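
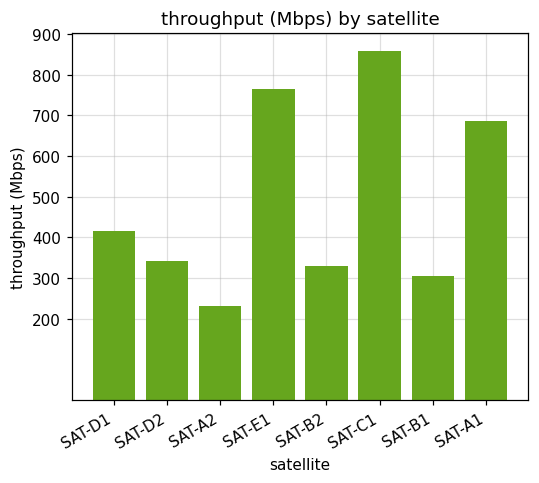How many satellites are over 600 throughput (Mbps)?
Above 600: SAT-E1, SAT-C1, SAT-A1.

3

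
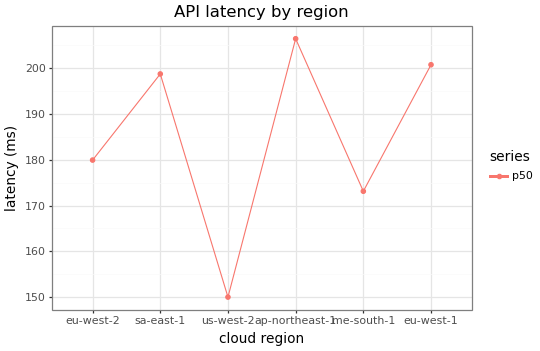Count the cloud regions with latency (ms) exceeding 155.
5

Above 155: eu-west-2, sa-east-1, ap-northeast-1, me-south-1, eu-west-1.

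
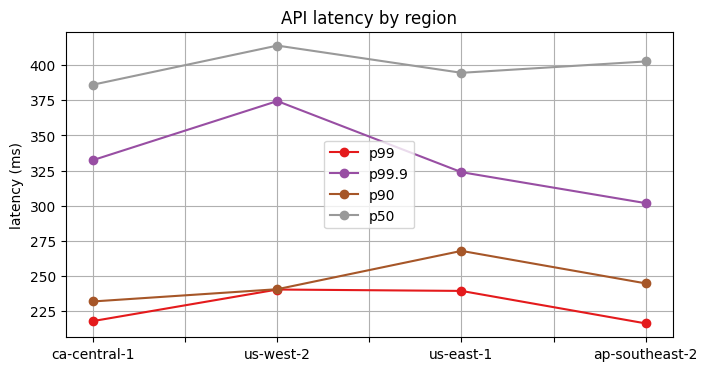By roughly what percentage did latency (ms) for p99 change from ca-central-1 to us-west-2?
≈ +9.1%

ca-central-1 ≈ 220, us-west-2 ≈ 240; (240 − 220) / 220 ≈ +9.1%.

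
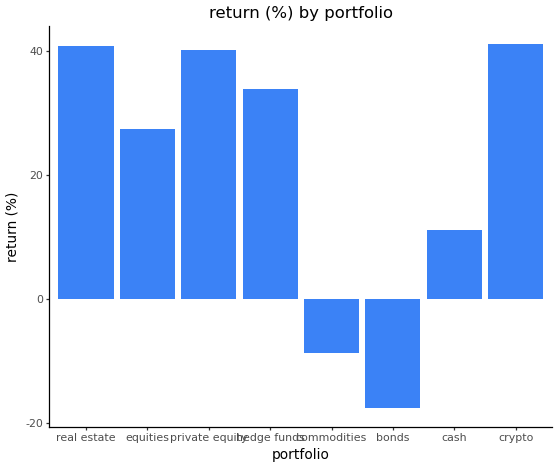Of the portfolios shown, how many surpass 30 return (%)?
Above 30: real estate, private equity, hedge funds, crypto.

4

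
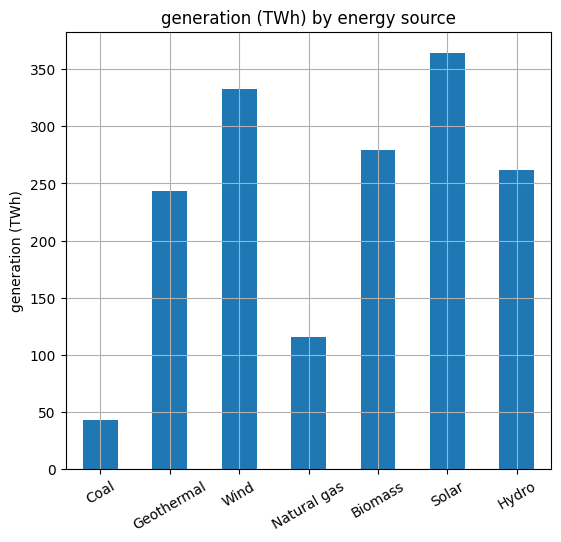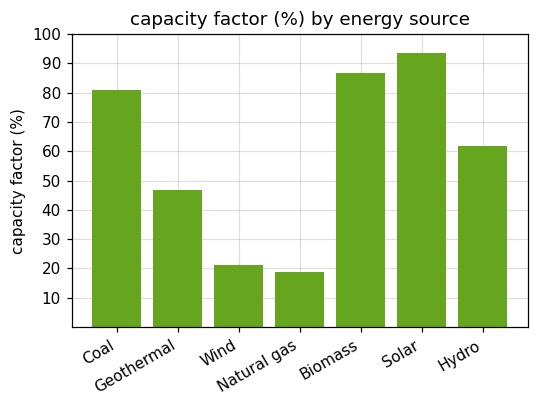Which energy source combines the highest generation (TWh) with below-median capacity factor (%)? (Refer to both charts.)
Wind

Chart 2 median capacity factor (%) ≈ 60; below-median energy sources: Geothermal, Wind, Natural gas. Among those, Wind has the highest generation (TWh) (≈ 350).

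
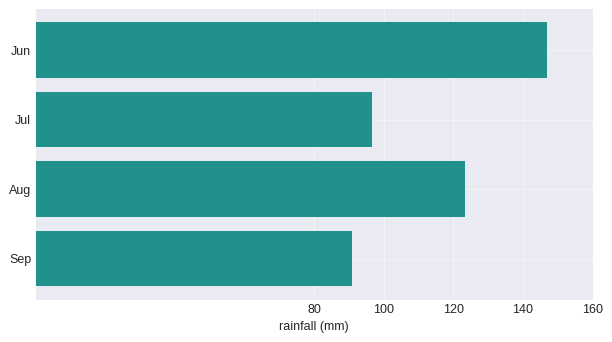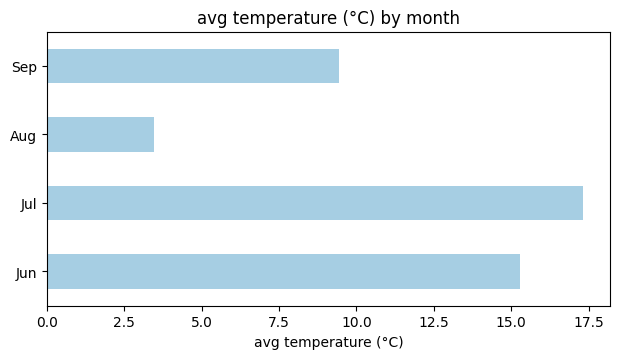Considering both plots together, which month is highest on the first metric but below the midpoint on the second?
Chart 2 median avg temperature (°C) ≈ 12; below-median months: Aug, Sep. Among those, Aug has the highest rainfall (mm) (≈ 120).

Aug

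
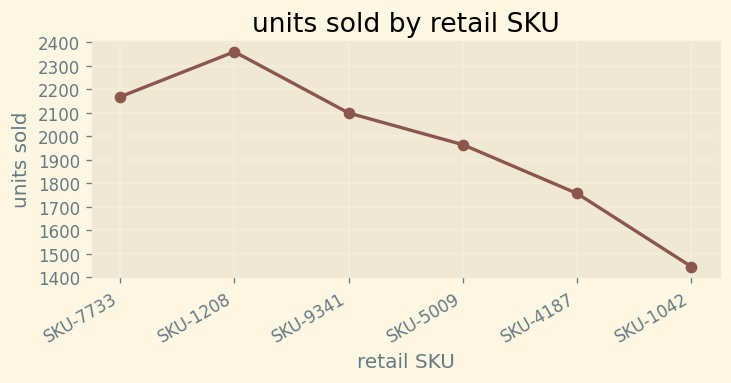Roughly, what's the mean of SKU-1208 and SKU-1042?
≈ 1900

(2400 + 1400) / 2 ≈ 1900.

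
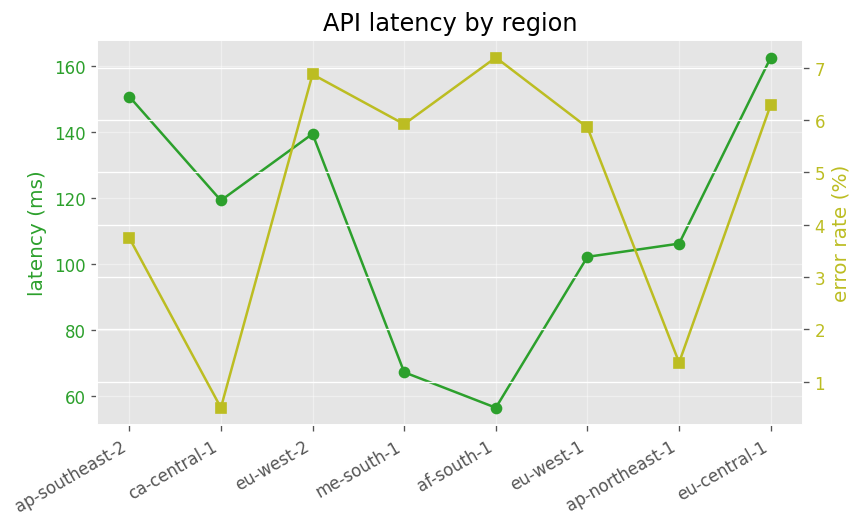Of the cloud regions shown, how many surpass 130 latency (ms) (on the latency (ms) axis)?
Above 130: ap-southeast-2, eu-west-2, eu-central-1.

3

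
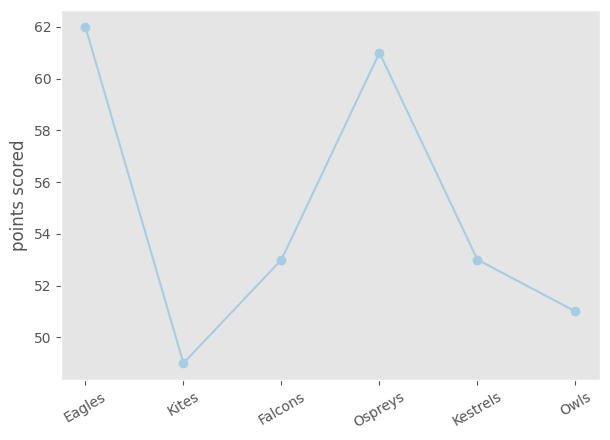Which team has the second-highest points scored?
Top 3: Eagles ≈ 62, Ospreys ≈ 60, Kestrels ≈ 52.

Ospreys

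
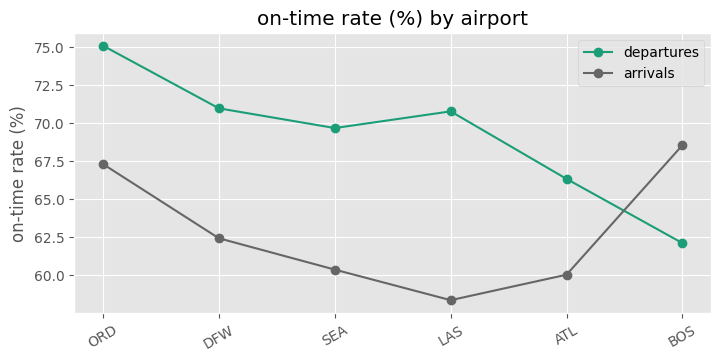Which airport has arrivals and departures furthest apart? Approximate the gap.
LAS: arrivals ≈ 58, departures ≈ 70 → gap ≈ 12. Next-largest (SEA) is only ≈ 10.

LAS, ≈ 12 %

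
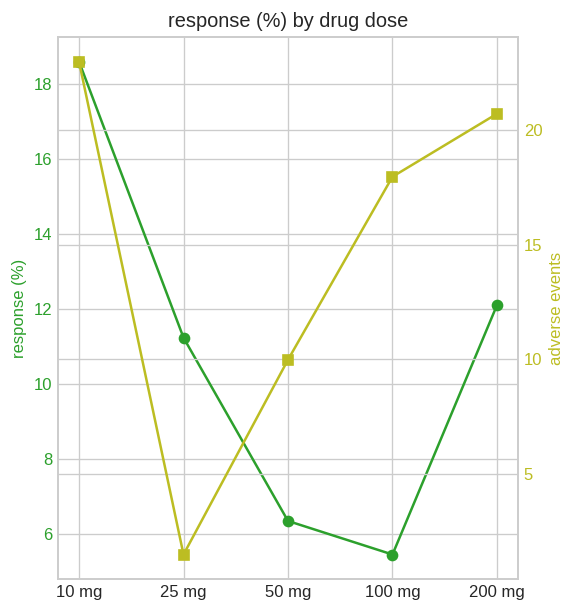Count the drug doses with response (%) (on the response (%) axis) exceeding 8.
3

Above 8: 10 mg, 25 mg, 200 mg.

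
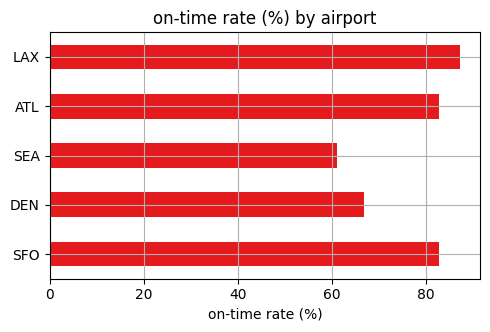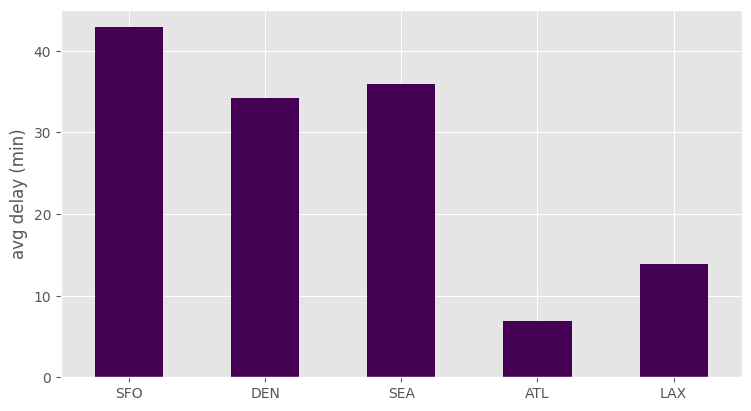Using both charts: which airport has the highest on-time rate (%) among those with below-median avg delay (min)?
Chart 2 median avg delay (min) ≈ 35; below-median airports: ATL, LAX. Among those, LAX has the highest on-time rate (%) (≈ 90).

LAX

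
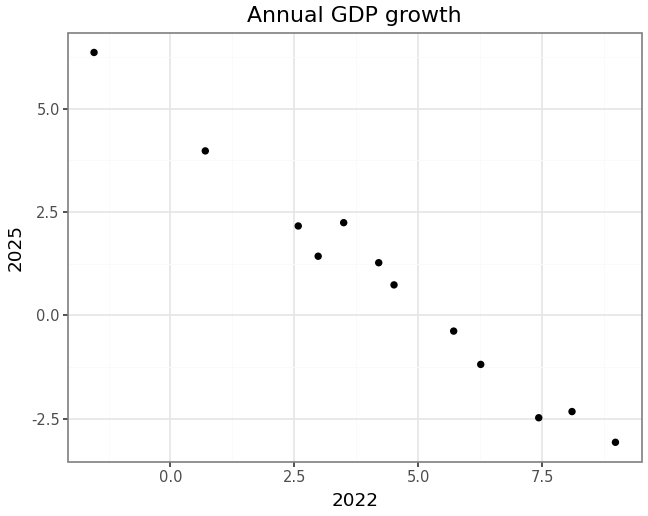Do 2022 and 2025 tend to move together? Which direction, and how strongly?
negative, strong

Points are negatively correlated; strong (|r| ≈ 1.0).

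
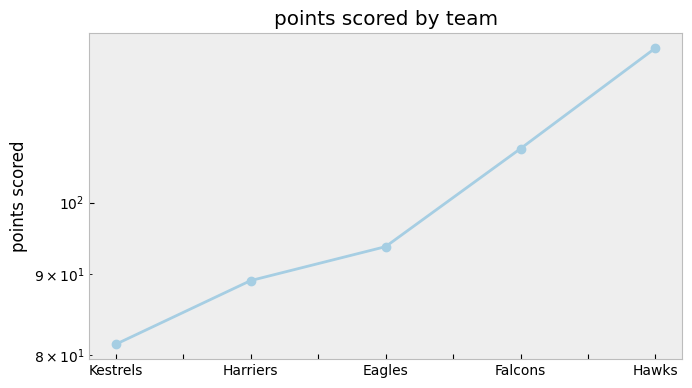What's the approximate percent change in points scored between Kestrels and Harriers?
Kestrels ≈ 80, Harriers ≈ 90; (90 − 80) / 80 ≈ +12.5%.

≈ +12.5%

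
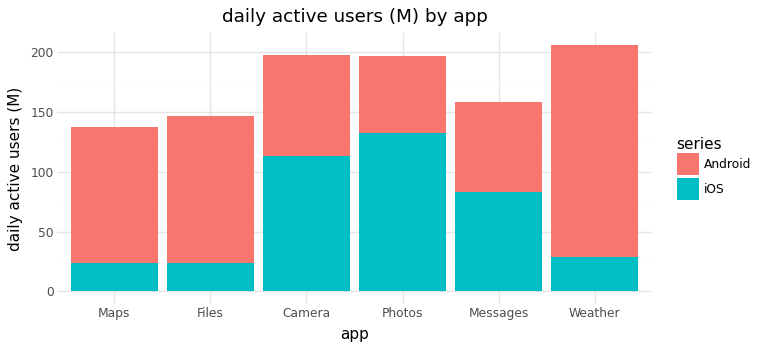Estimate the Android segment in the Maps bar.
Android top ≈ 140, bottom ≈ 20; segment ≈ 120.

≈ 120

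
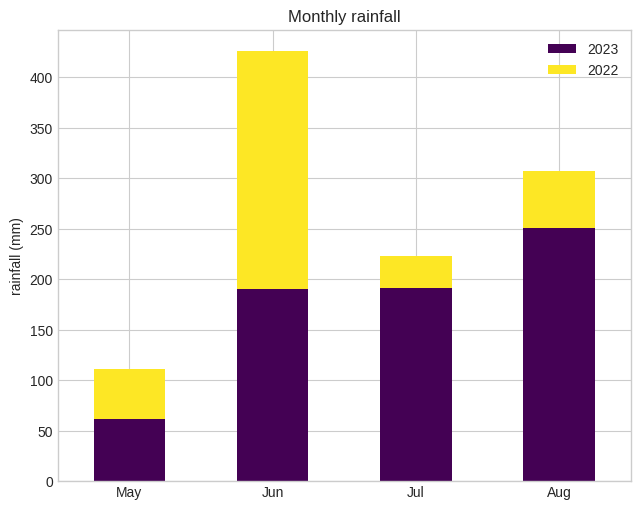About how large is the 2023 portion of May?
2023 top ≈ 50, bottom ≈ 0; segment ≈ 50.

≈ 50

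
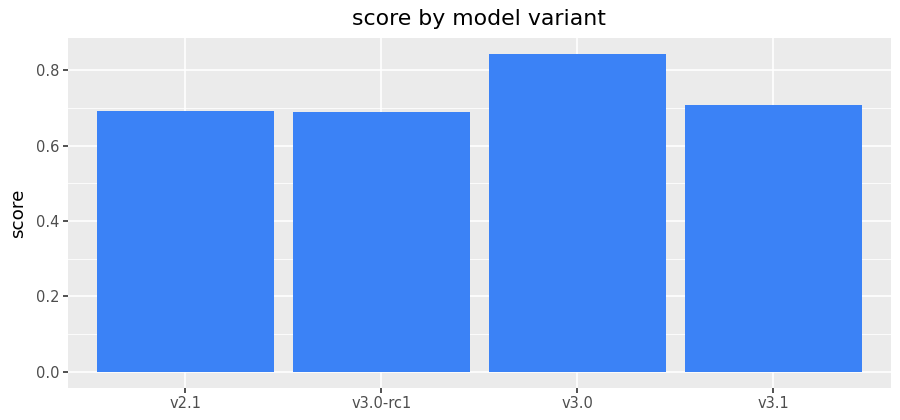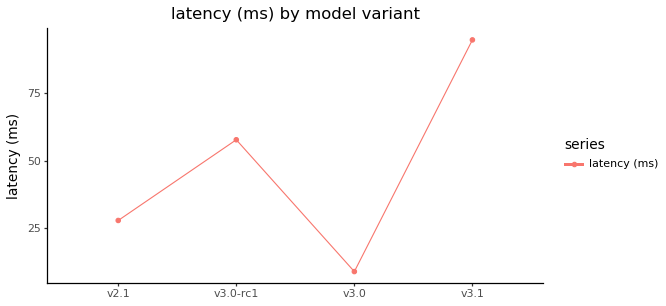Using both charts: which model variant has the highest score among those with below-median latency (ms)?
v3.0

Chart 2 median latency (ms) ≈ 40; below-median model variants: v2.1, v3.0. Among those, v3.0 has the highest score (≈ 0.8).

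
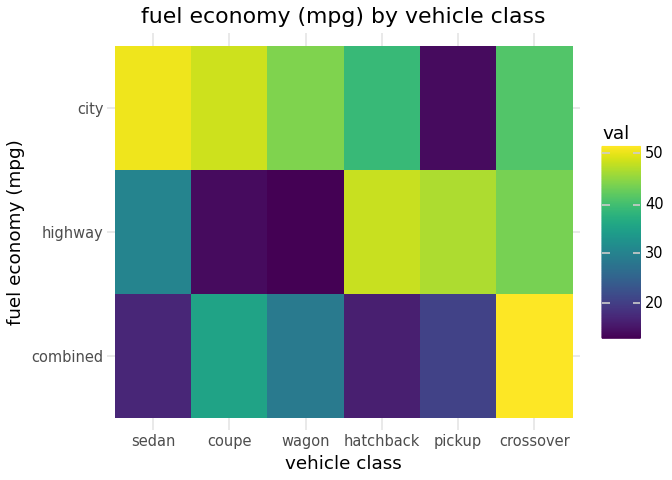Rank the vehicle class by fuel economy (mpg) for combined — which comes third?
Top 4 for combined: crossover ≈ 50, coupe ≈ 35, wagon ≈ 30, pickup ≈ 20.

wagon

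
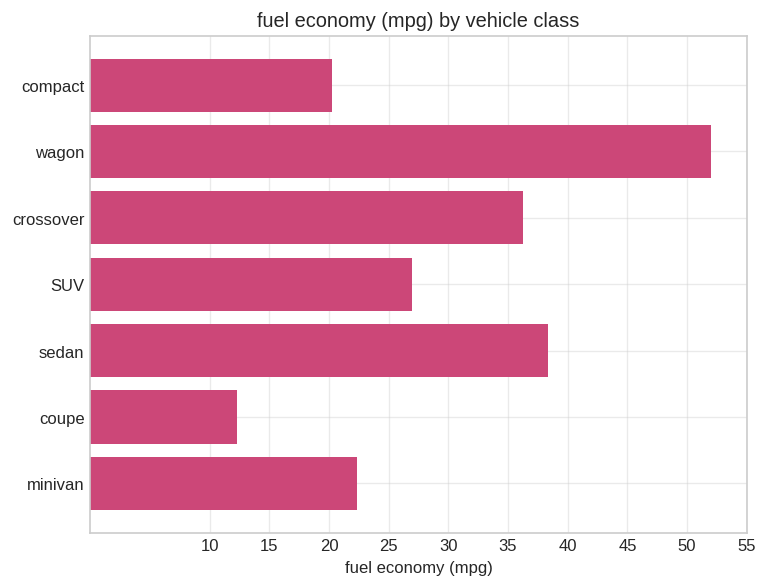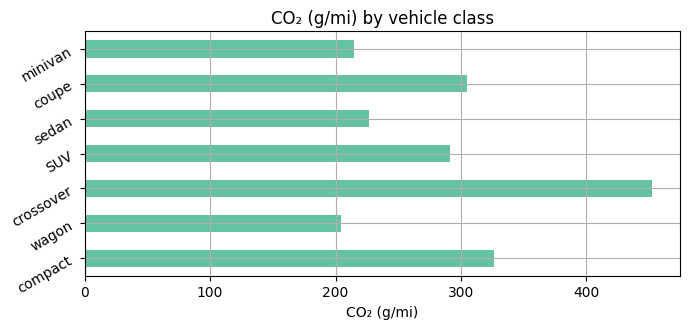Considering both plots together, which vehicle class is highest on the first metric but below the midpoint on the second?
wagon

Chart 2 median CO₂ (g/mi) ≈ 300; below-median vehicle classes: wagon, sedan, minivan. Among those, wagon has the highest fuel economy (mpg) (≈ 50).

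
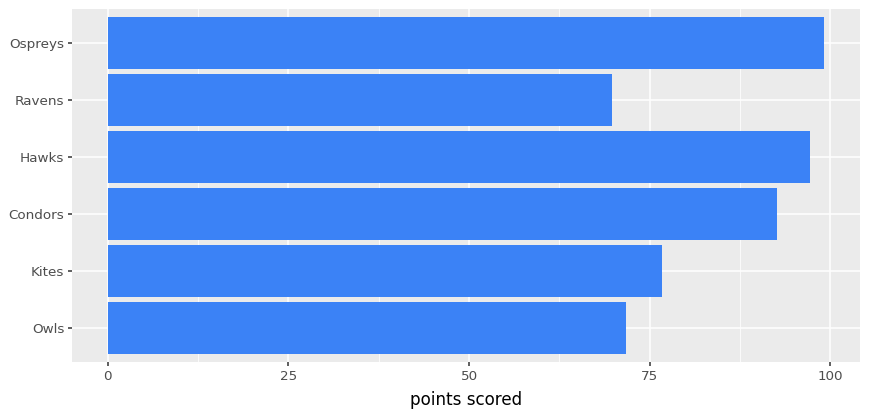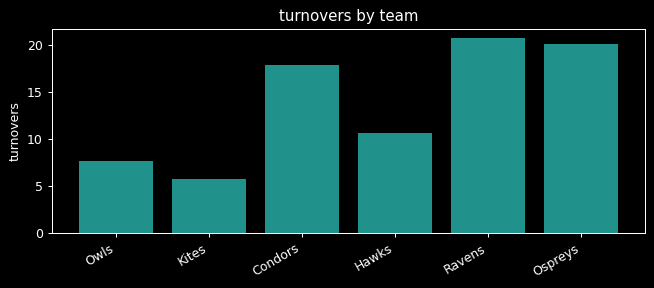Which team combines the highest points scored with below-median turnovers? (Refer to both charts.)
Chart 2 median turnovers ≈ 14; below-median teams: Owls, Kites, Hawks. Among those, Hawks has the highest points scored (≈ 100).

Hawks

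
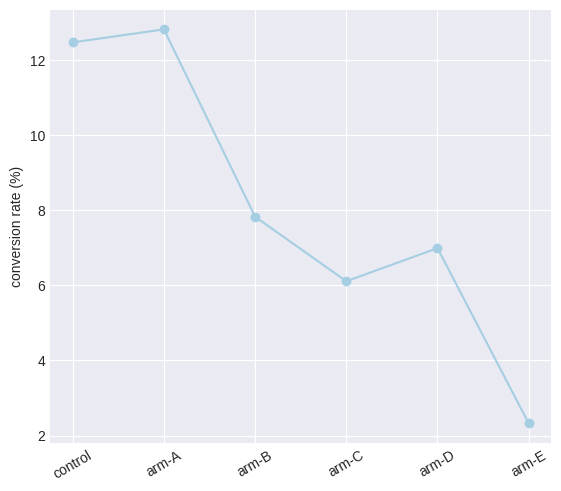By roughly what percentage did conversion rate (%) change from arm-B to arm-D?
≈ -12.5%

arm-B ≈ 8, arm-D ≈ 7; (7 − 8) / 8 ≈ -12.5%.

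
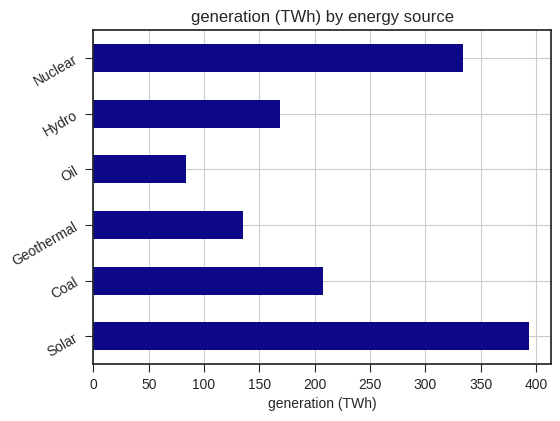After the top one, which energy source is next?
Top 3: Solar ≈ 400, Nuclear ≈ 350, Coal ≈ 200.

Nuclear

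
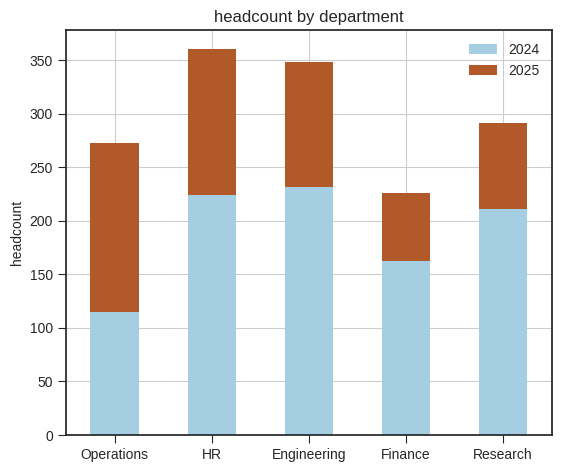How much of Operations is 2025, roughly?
2025 top ≈ 250, bottom ≈ 100; segment ≈ 150.

≈ 150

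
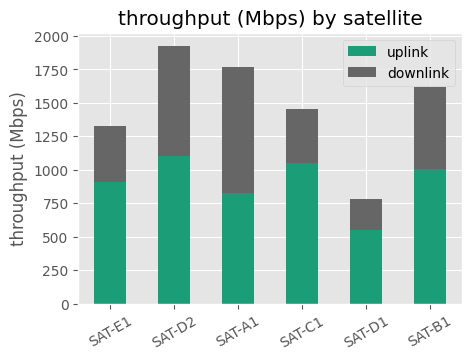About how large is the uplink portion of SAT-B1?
uplink top ≈ 1000, bottom ≈ 0; segment ≈ 1000.

≈ 1000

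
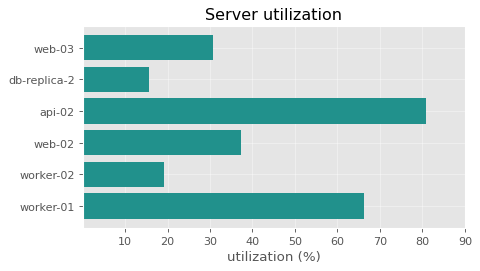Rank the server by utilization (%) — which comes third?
web-02

Top 4: api-02 ≈ 80, worker-01 ≈ 70, web-02 ≈ 40, web-03 ≈ 30.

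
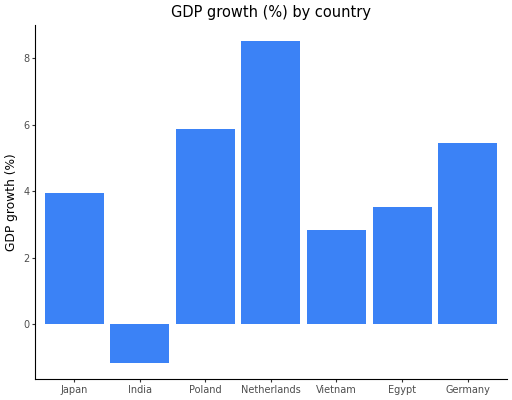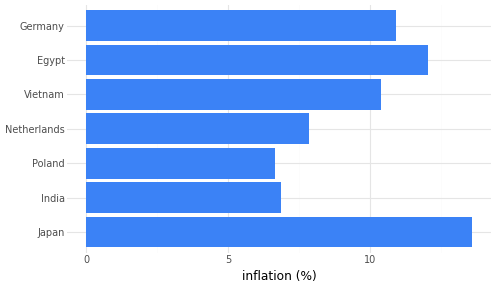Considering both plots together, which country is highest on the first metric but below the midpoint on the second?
Chart 2 median inflation (%) ≈ 10; below-median countries: India, Poland, Netherlands. Among those, Netherlands has the highest GDP growth (%) (≈ 9).

Netherlands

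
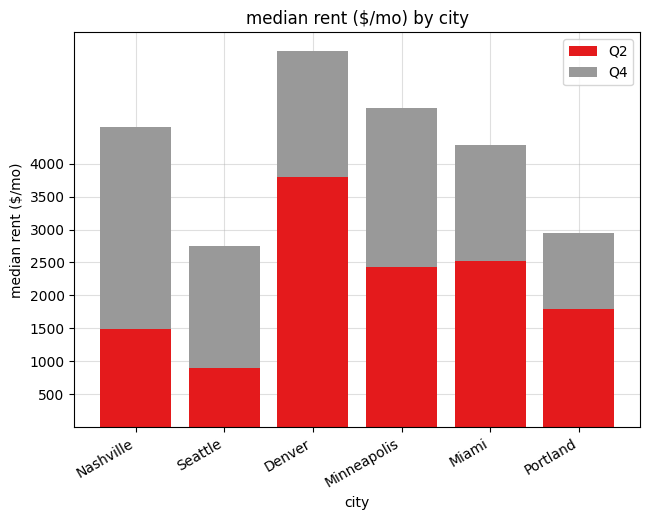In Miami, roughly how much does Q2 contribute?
≈ 2500

Q2 top ≈ 2500, bottom ≈ 0; segment ≈ 2500.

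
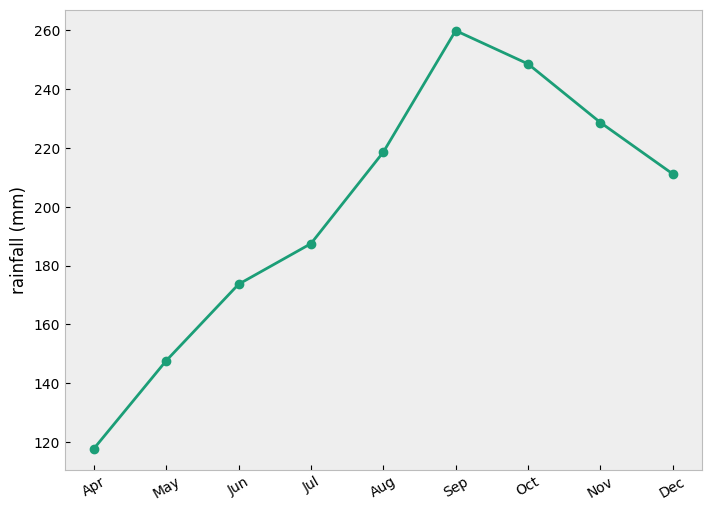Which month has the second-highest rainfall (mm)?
Oct

Top 3: Sep ≈ 260, Oct ≈ 240, Nov ≈ 220.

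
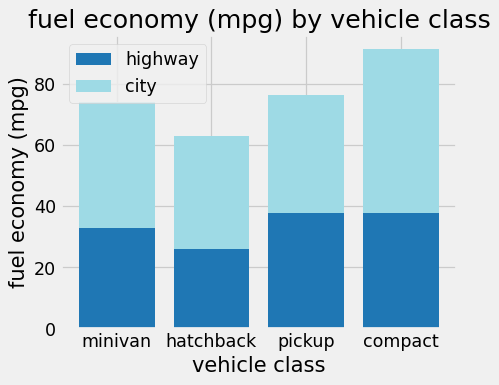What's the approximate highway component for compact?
≈ 40

highway top ≈ 40, bottom ≈ 0; segment ≈ 40.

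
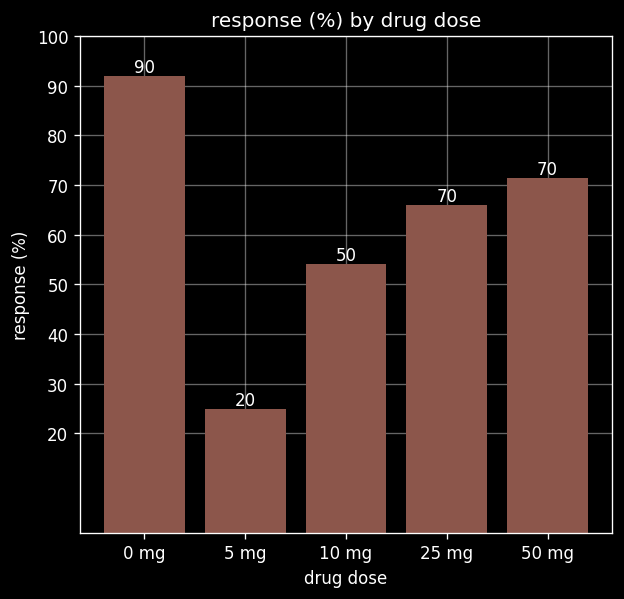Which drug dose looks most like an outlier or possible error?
5 mg

5 mg ≈ 20; the rest sit between ≈ 50 and ≈ 90.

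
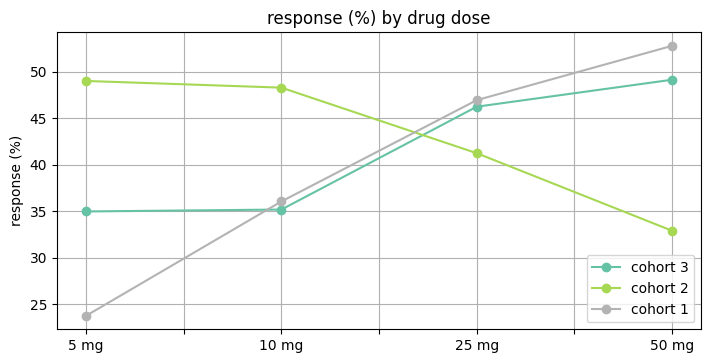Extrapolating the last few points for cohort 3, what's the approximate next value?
Last three: 35, 45, 50 → slope ≈ 7.5/step → next ≈ 57.5.

≈ 57.5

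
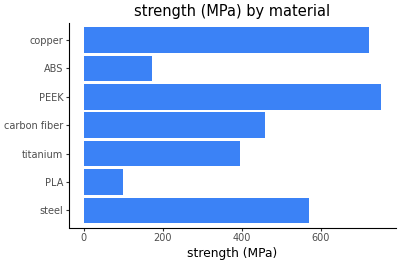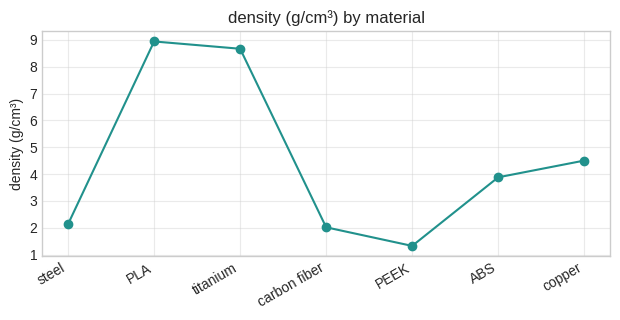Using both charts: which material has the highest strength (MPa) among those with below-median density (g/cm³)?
PEEK

Chart 2 median density (g/cm³) ≈ 4; below-median materials: steel, carbon fiber, PEEK. Among those, PEEK has the highest strength (MPa) (≈ 800).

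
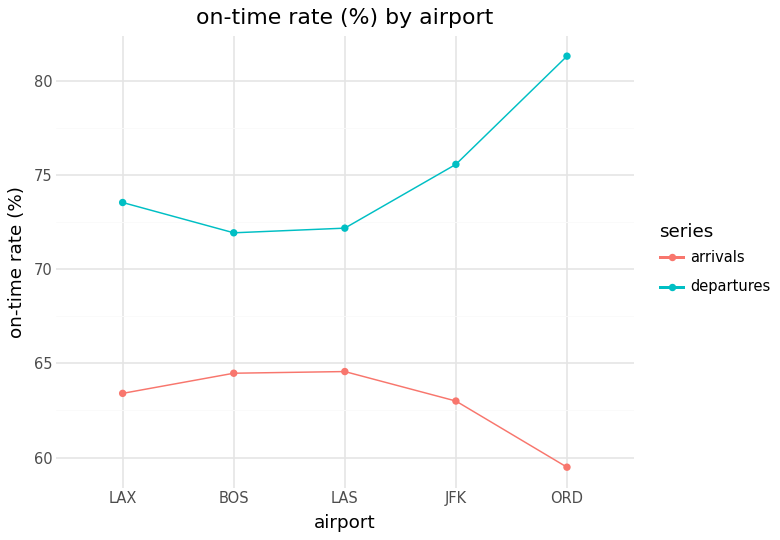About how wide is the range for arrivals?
≈ 4

Max LAS ≈ 64, min ORD ≈ 60; range ≈ 4.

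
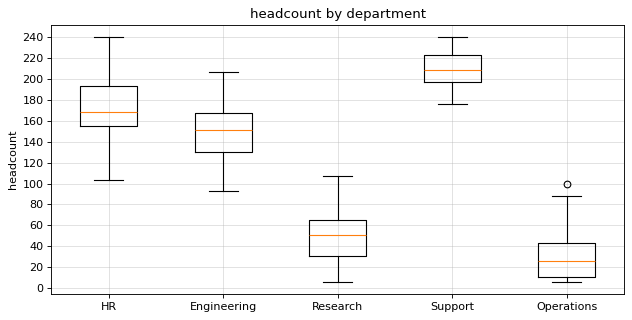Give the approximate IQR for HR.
≈ 40

Q3 ≈ 200, Q1 ≈ 160; IQR ≈ 40.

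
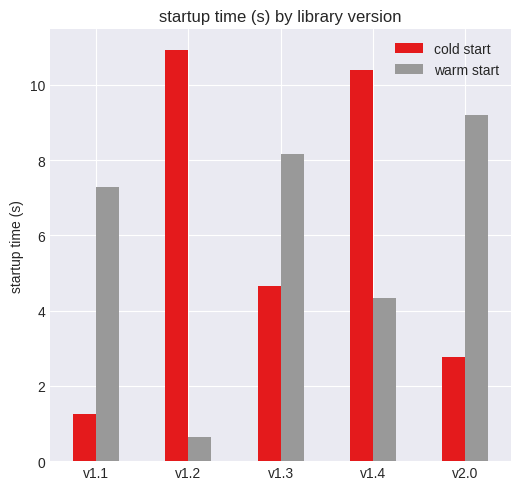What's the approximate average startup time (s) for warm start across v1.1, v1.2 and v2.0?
≈ 6

(7 + 1 + 9) / 3 ≈ 6.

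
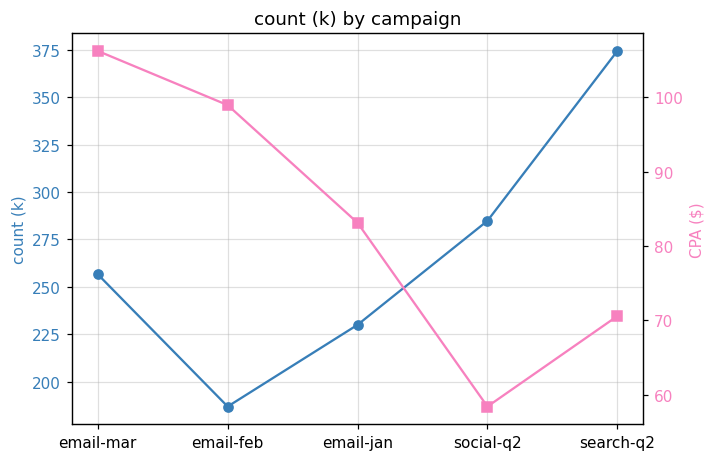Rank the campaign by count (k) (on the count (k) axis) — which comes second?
social-q2

Top 3 (on the count (k) axis): search-q2 ≈ 380, social-q2 ≈ 280, email-mar ≈ 260.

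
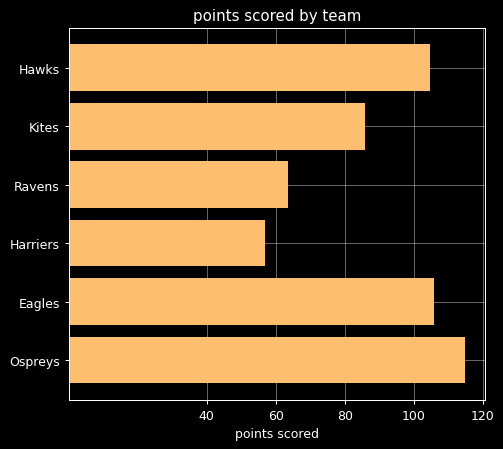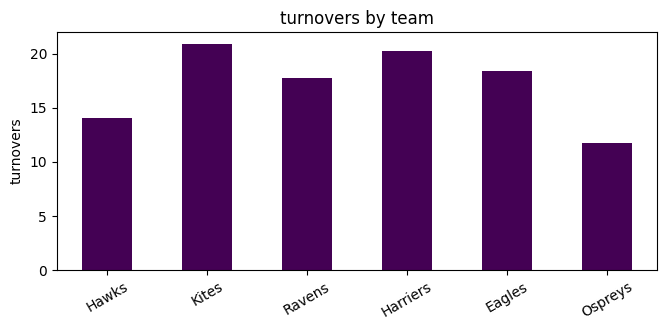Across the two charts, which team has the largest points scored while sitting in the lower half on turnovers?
Chart 2 median turnovers ≈ 18; below-median teams: Hawks, Ravens, Ospreys. Among those, Ospreys has the highest points scored (≈ 120).

Ospreys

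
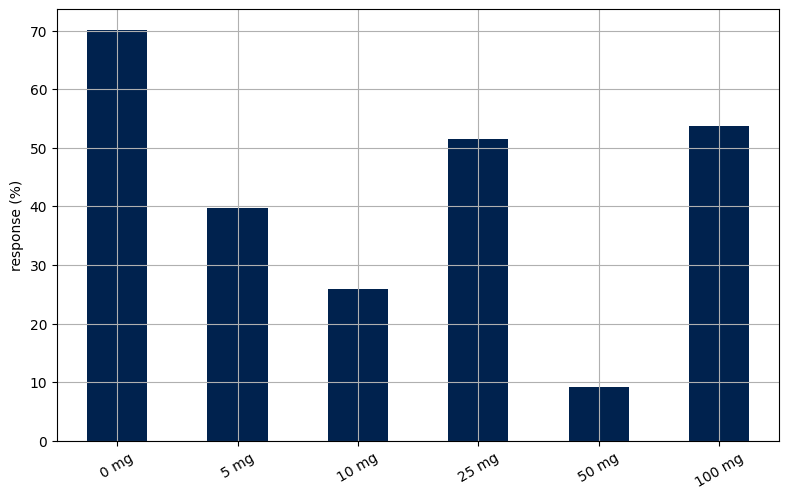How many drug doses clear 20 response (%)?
Above 20: 0 mg, 5 mg, 10 mg, 25 mg, 100 mg.

5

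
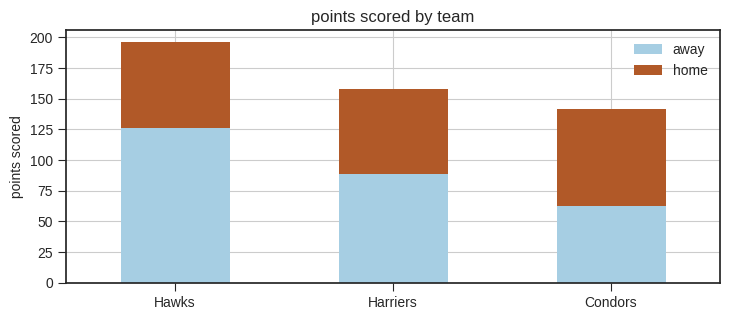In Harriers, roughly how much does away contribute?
≈ 80

away top ≈ 80, bottom ≈ 0; segment ≈ 80.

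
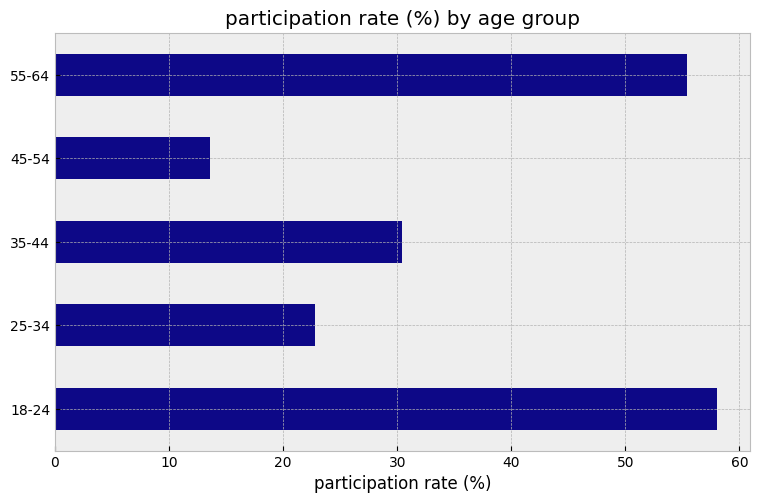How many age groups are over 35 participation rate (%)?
2

Above 35: 18-24, 55-64.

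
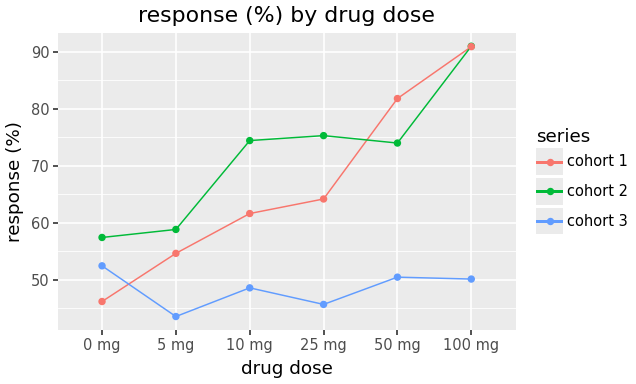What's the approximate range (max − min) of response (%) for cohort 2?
Max 100 mg ≈ 90, min 0 mg ≈ 55; range ≈ 35.

≈ 35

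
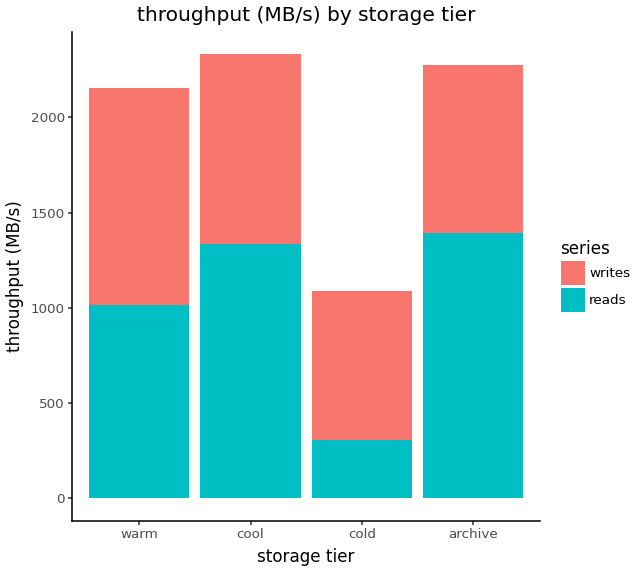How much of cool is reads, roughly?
reads top ≈ 1400, bottom ≈ 0; segment ≈ 1400.

≈ 1400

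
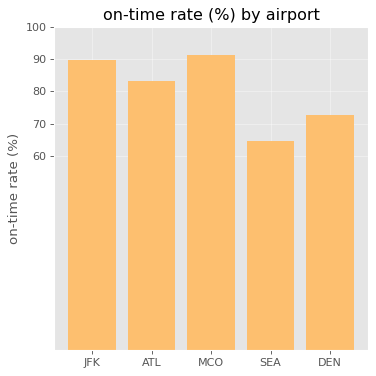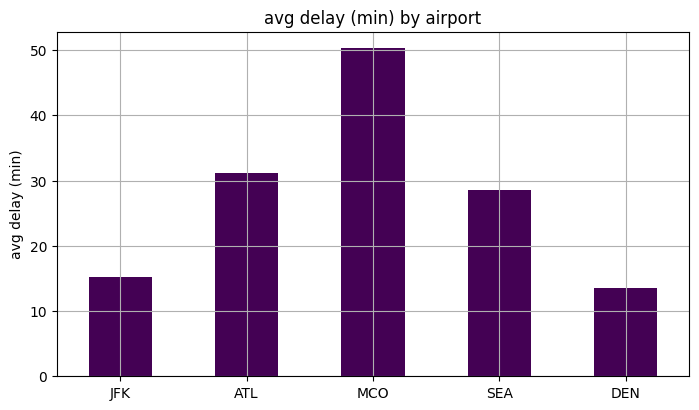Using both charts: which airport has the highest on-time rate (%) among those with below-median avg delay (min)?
Chart 2 median avg delay (min) ≈ 30; below-median airports: JFK, DEN. Among those, JFK has the highest on-time rate (%) (≈ 90).

JFK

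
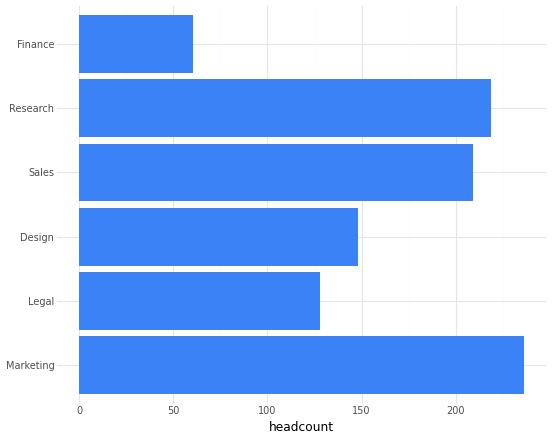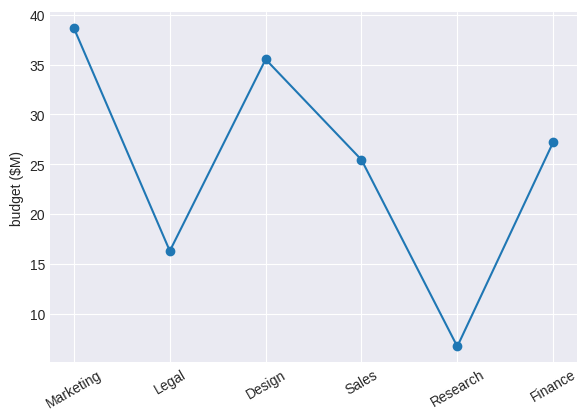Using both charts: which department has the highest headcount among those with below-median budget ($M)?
Chart 2 median budget ($M) ≈ 25; below-median departments: Legal, Sales, Research. Among those, Research has the highest headcount (≈ 225).

Research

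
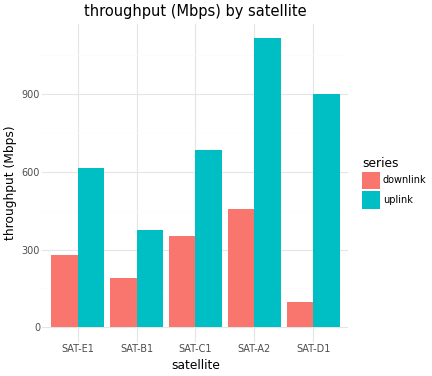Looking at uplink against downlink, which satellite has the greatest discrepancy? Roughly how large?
SAT-D1, ≈ 800 Mbps

SAT-D1: uplink ≈ 900, downlink ≈ 100 → gap ≈ 800. Next-largest (SAT-A2) is only ≈ 600.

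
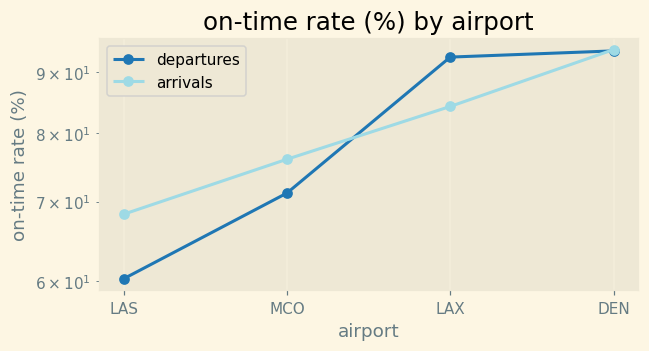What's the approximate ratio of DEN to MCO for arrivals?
DEN ≈ 95, MCO ≈ 75; 95/75 ≈ 1.27.

≈ 1.27×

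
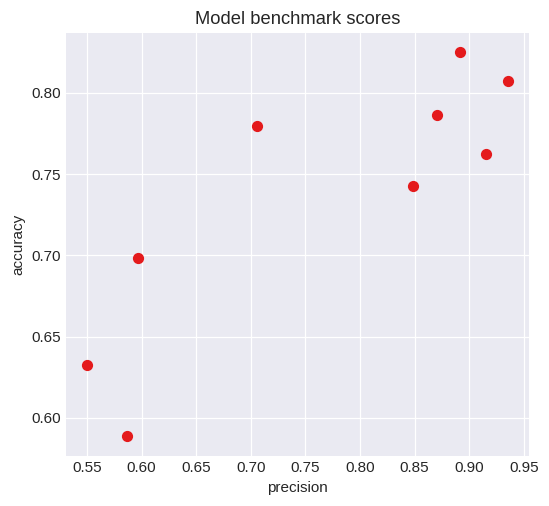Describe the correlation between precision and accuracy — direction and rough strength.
positive, strong

Points are positively correlated; strong (|r| ≈ 0.8).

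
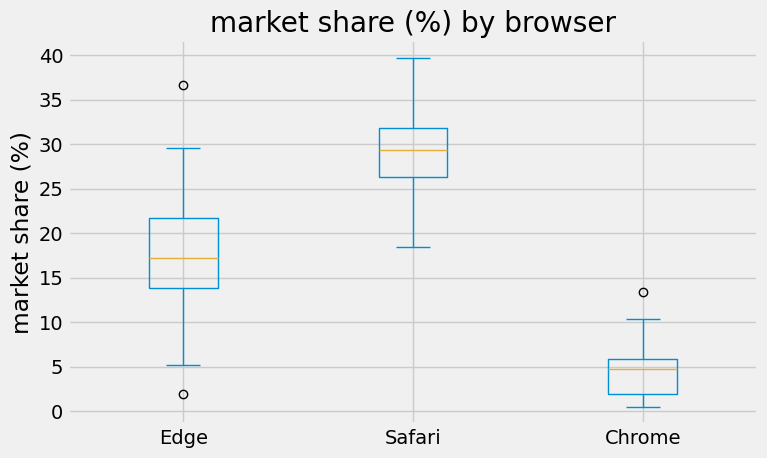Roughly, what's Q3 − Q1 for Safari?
≈ 5

Q3 ≈ 30, Q1 ≈ 25; IQR ≈ 5.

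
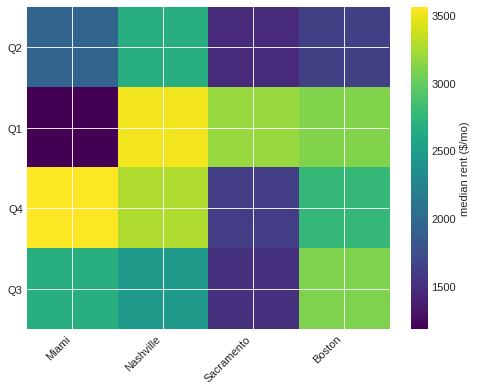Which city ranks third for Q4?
Boston

Top 4 for Q4: Miami ≈ 3600, Nashville ≈ 3200, Boston ≈ 2800, Sacramento ≈ 1600.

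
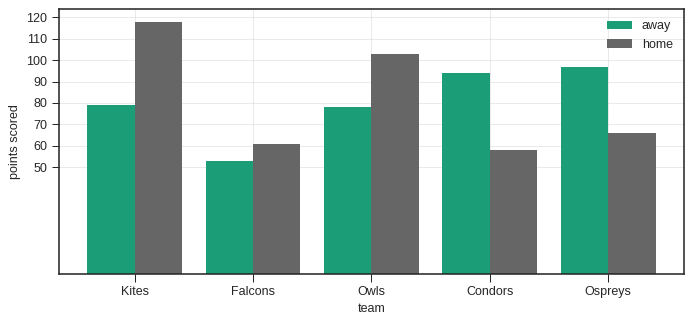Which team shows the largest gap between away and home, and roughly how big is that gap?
Kites: away ≈ 80, home ≈ 120 → gap ≈ 40. Next-largest (Condors) is only ≈ 30.

Kites, ≈ 40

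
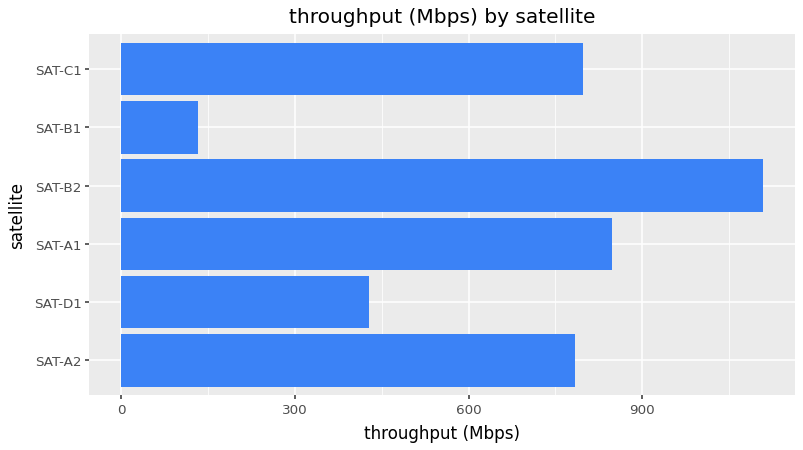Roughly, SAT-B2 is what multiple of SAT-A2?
SAT-B2 ≈ 1100, SAT-A2 ≈ 800; 1100/800 ≈ 1.38.

≈ 1.38×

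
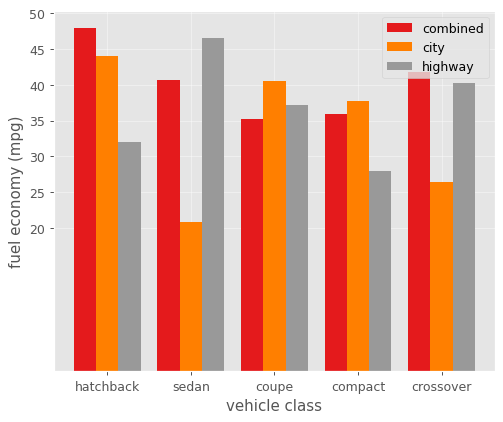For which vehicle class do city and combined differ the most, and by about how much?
sedan: city ≈ 20, combined ≈ 40 → gap ≈ 20. Next-largest (crossover) is only ≈ 15.

sedan, ≈ 20 mpg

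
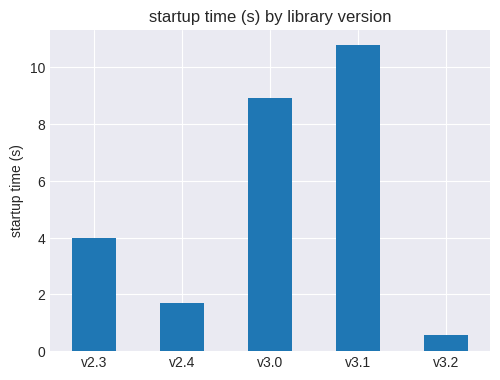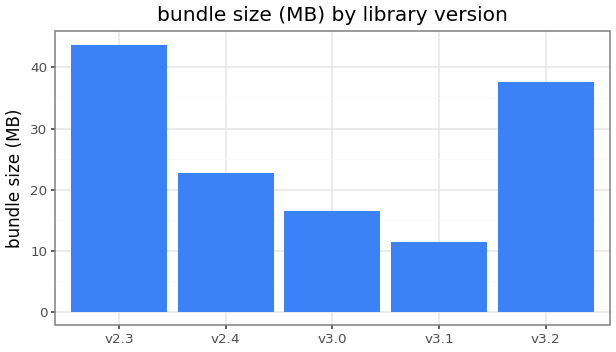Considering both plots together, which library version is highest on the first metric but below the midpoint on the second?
Chart 2 median bundle size (MB) ≈ 25; below-median library versions: v3.0, v3.1. Among those, v3.1 has the highest startup time (s) (≈ 11).

v3.1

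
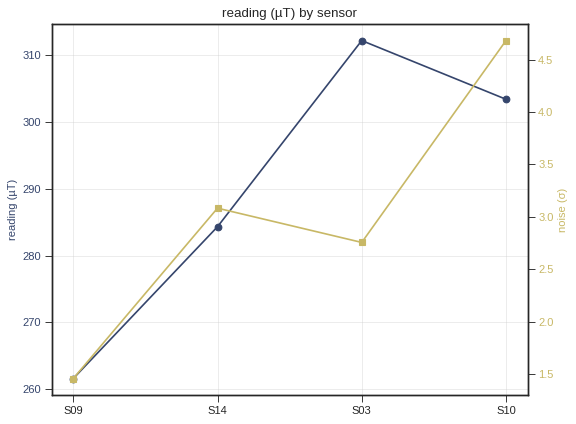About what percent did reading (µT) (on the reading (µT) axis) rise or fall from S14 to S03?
S14 ≈ 285, S03 ≈ 310; (310 − 285) / 285 ≈ +8.8%.

≈ +8.8%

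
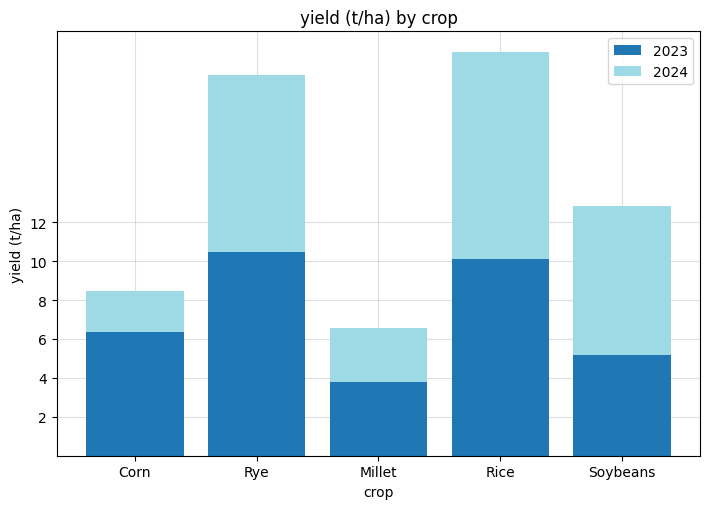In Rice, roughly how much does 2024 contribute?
2024 top ≈ 20, bottom ≈ 10; segment ≈ 10.

≈ 10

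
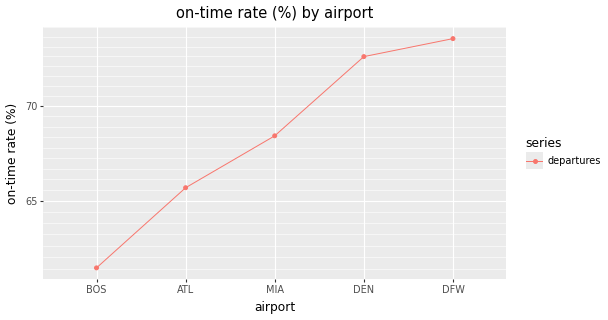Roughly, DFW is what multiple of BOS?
≈ 1.19×

DFW ≈ 74, BOS ≈ 62; 74/62 ≈ 1.19.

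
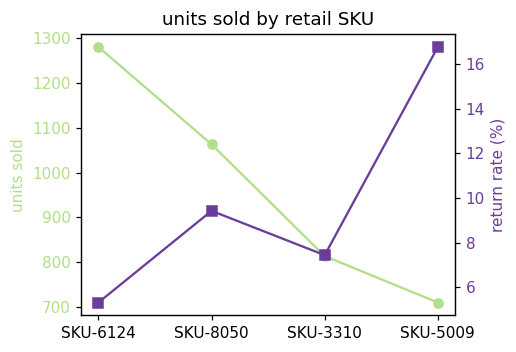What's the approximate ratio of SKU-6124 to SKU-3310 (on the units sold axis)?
SKU-6124 ≈ 1300, SKU-3310 ≈ 800; 1300/800 ≈ 1.62.

≈ 1.62×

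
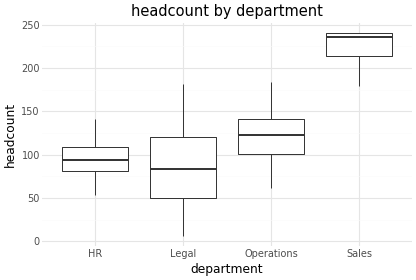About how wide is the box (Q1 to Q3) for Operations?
≈ 40

Q3 ≈ 140, Q1 ≈ 100; IQR ≈ 40.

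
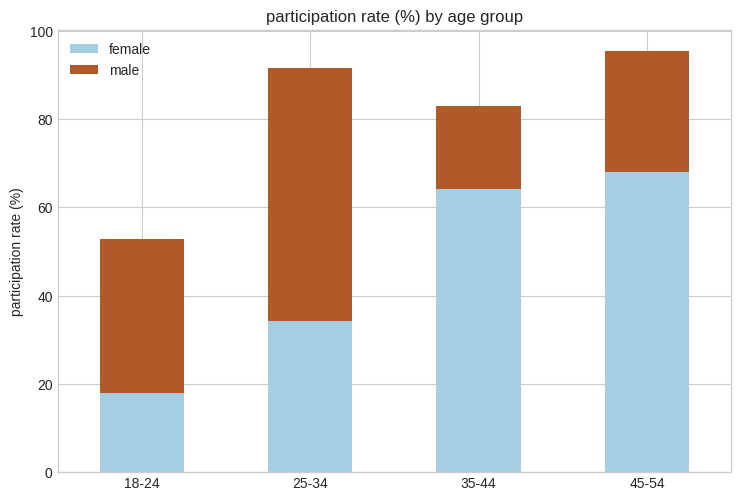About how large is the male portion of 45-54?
male top ≈ 100, bottom ≈ 70; segment ≈ 30.

≈ 30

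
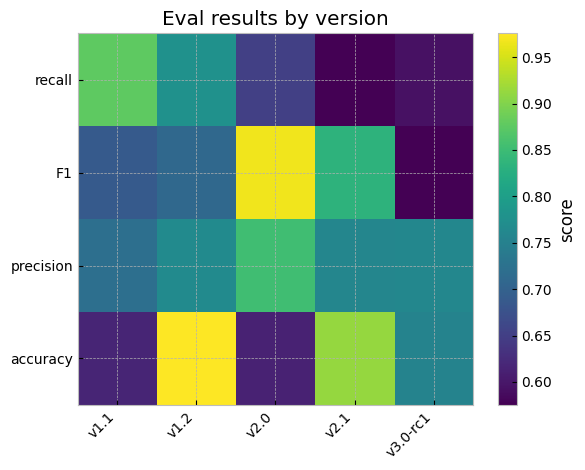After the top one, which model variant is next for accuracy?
v2.1

Top 3 for accuracy: v1.2 ≈ 1.00, v2.1 ≈ 0.90, v3.0-rc1 ≈ 0.75.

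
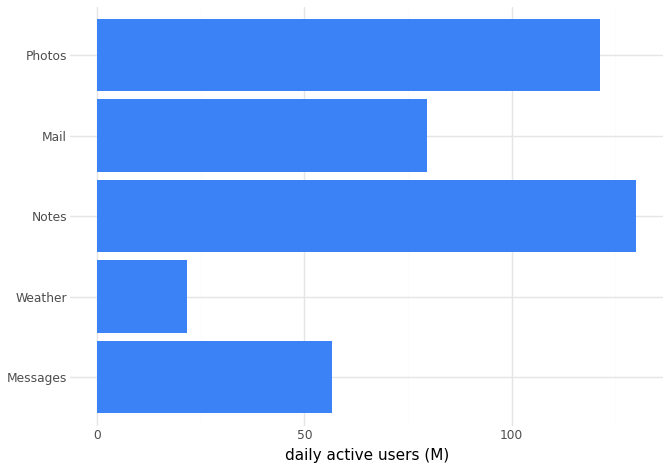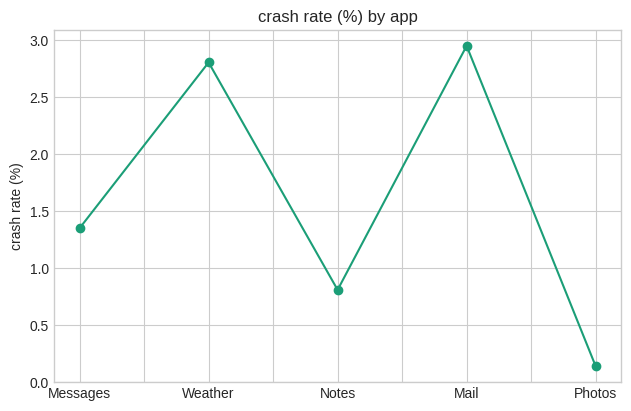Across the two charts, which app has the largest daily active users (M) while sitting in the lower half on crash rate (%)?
Chart 2 median crash rate (%) ≈ 1.5; below-median apps: Notes, Photos. Among those, Notes has the highest daily active users (M) (≈ 140).

Notes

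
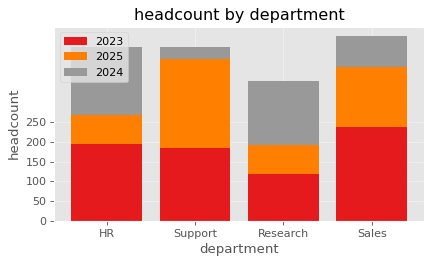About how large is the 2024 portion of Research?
2024 top ≈ 350, bottom ≈ 200; segment ≈ 150.

≈ 150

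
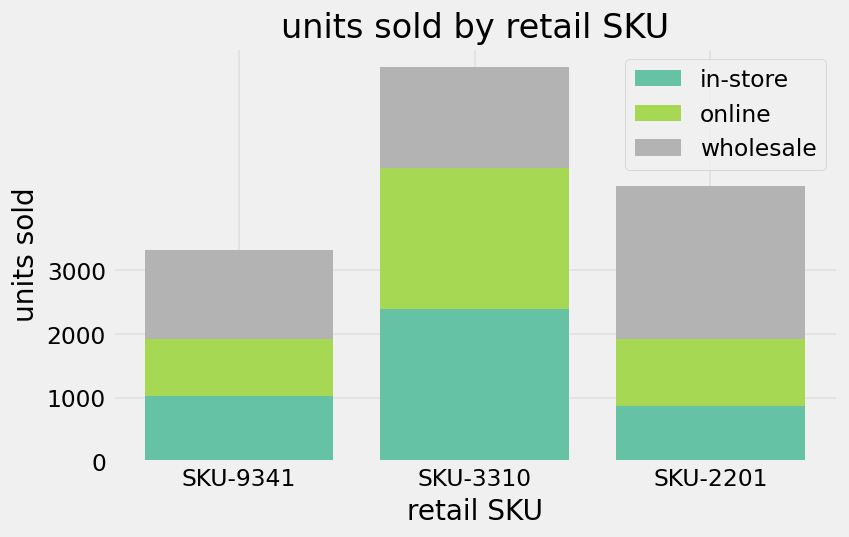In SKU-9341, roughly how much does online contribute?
≈ 1000

online top ≈ 2000, bottom ≈ 1000; segment ≈ 1000.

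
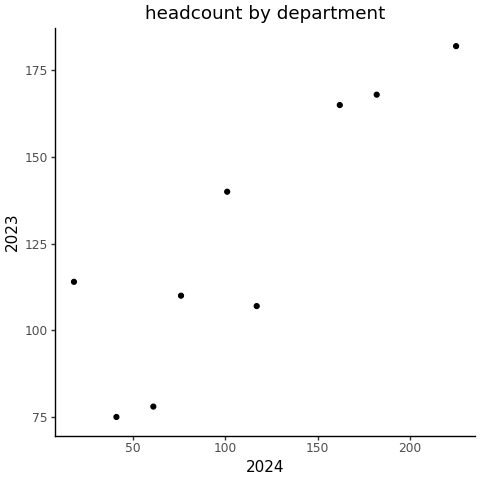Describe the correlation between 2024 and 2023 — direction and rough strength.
Points are positively correlated; strong (|r| ≈ 0.9).

positive, strong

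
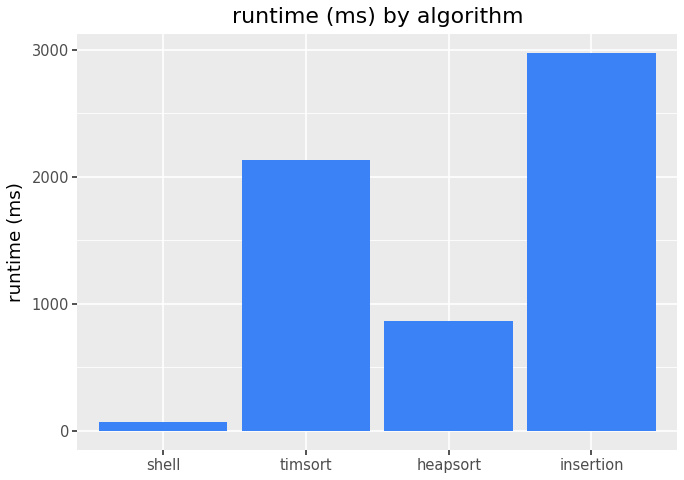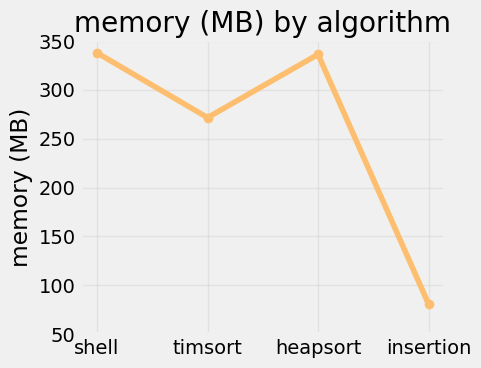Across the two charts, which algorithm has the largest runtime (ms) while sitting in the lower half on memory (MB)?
Chart 2 median memory (MB) ≈ 300; below-median algorithms: timsort, insertion. Among those, insertion has the highest runtime (ms) (≈ 3000).

insertion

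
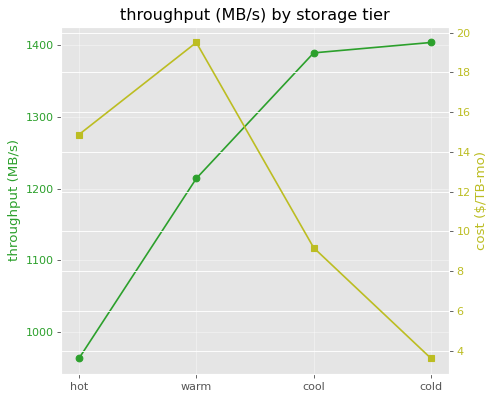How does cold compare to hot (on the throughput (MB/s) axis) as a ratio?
≈ 1.47×

cold ≈ 1400, hot ≈ 950; 1400/950 ≈ 1.47.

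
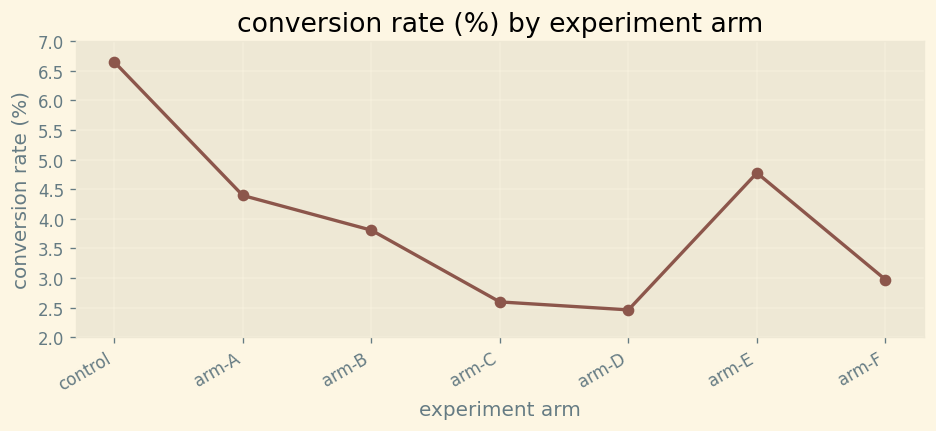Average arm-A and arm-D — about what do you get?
≈ 3.5

(4.5 + 2.5) / 2 ≈ 3.5.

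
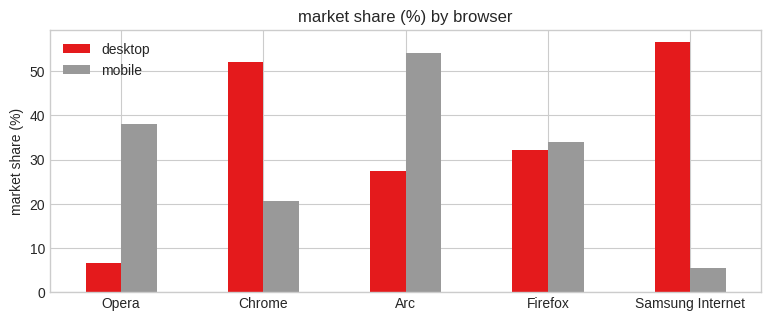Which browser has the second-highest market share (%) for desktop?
Top 3 for desktop: Samsung Internet ≈ 55, Chrome ≈ 50, Firefox ≈ 30.

Chrome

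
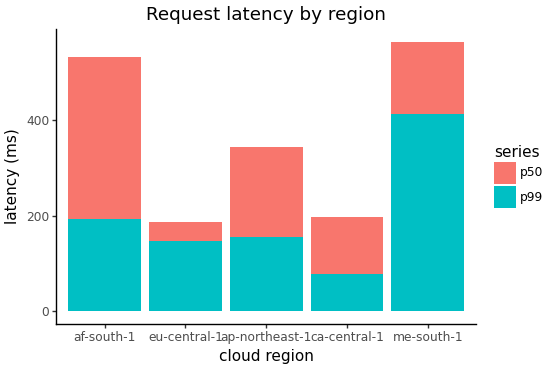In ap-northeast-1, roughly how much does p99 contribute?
p99 top ≈ 150, bottom ≈ 0; segment ≈ 150.

≈ 150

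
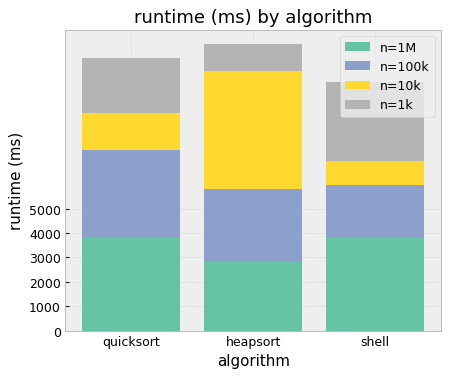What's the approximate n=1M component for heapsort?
n=1M top ≈ 3000, bottom ≈ 0; segment ≈ 3000.

≈ 3000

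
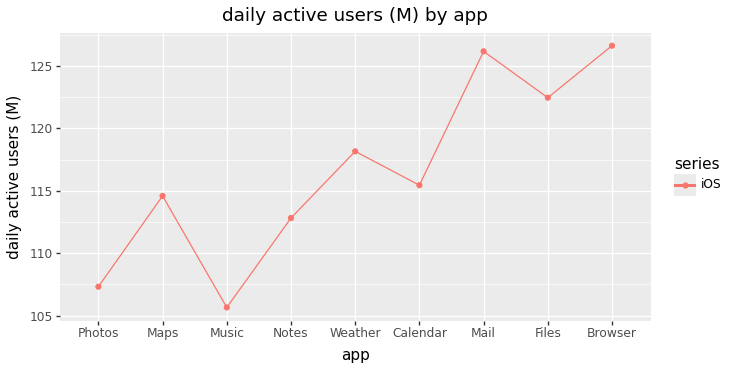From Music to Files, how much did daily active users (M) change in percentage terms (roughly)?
≈ +15.1%

Music ≈ 106, Files ≈ 122; (122 − 106) / 106 ≈ +15.1%.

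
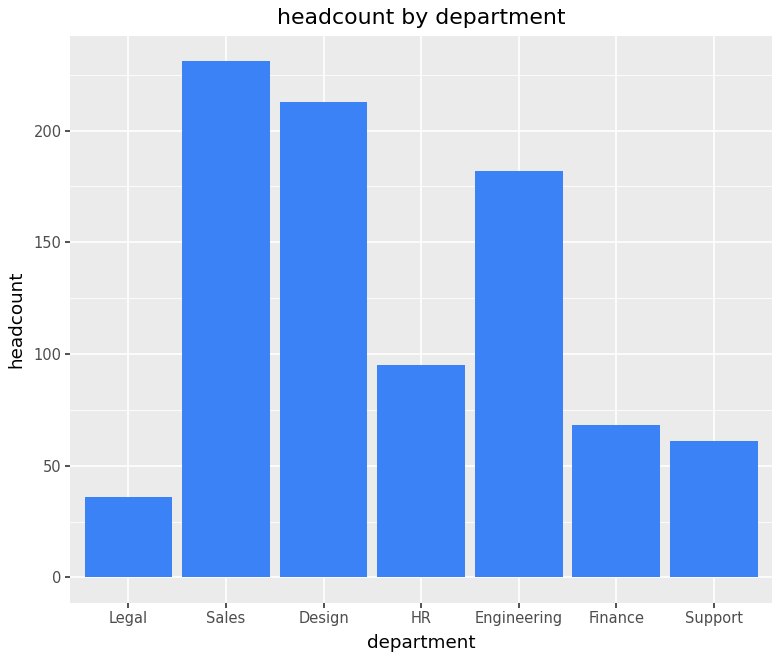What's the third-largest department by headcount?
Top 4: Sales ≈ 240, Design ≈ 220, Engineering ≈ 180, HR ≈ 100.

Engineering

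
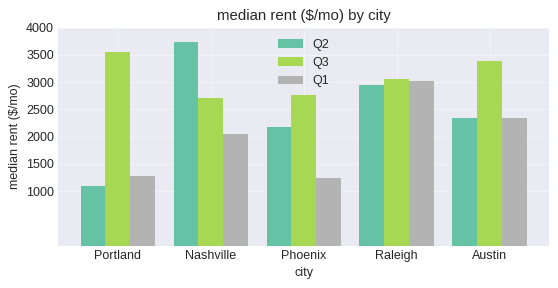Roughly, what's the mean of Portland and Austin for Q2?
≈ 1750

(1000 + 2500) / 2 ≈ 1750.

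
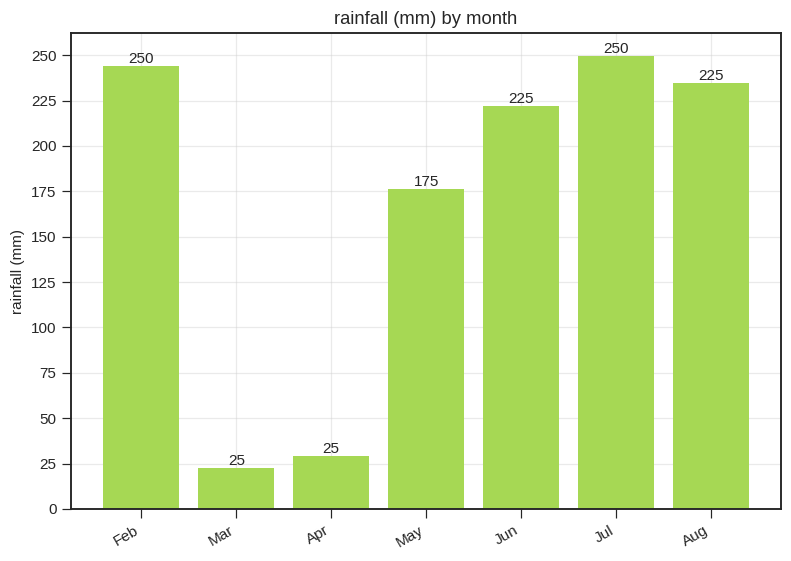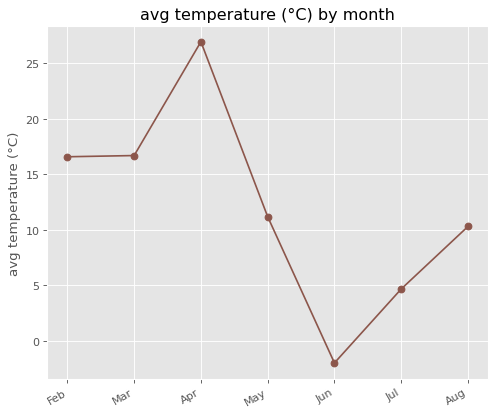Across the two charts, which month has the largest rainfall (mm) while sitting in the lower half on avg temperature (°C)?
Chart 2 median avg temperature (°C) ≈ 10; below-median months: Jun, Jul, Aug. Among those, Jul has the highest rainfall (mm) (≈ 250).

Jul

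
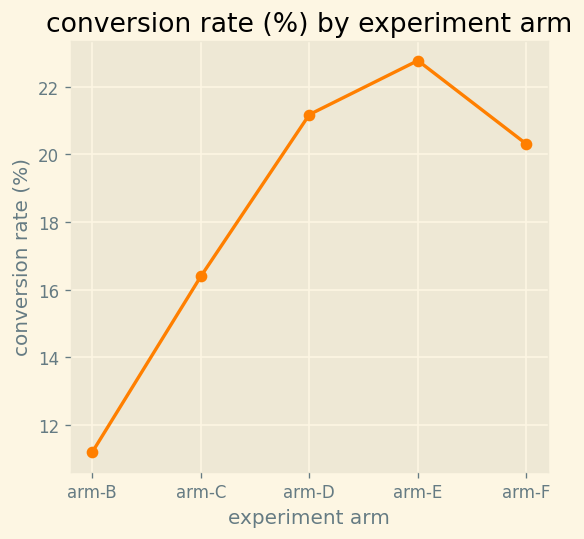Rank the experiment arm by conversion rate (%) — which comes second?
arm-D

Top 3: arm-E ≈ 23, arm-D ≈ 21, arm-F ≈ 20.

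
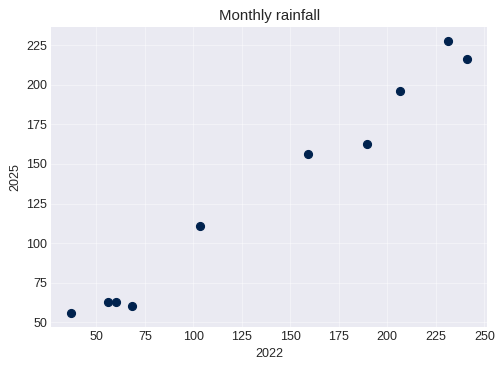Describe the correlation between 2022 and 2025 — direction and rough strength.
Points are positively correlated; strong (|r| ≈ 1.0).

positive, strong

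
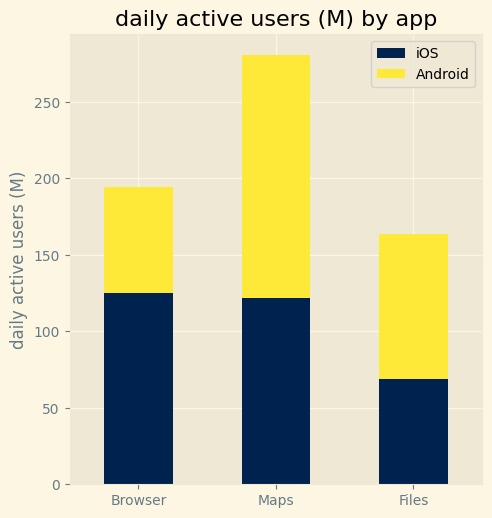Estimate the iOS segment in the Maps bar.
≈ 125

iOS top ≈ 125, bottom ≈ 0; segment ≈ 125.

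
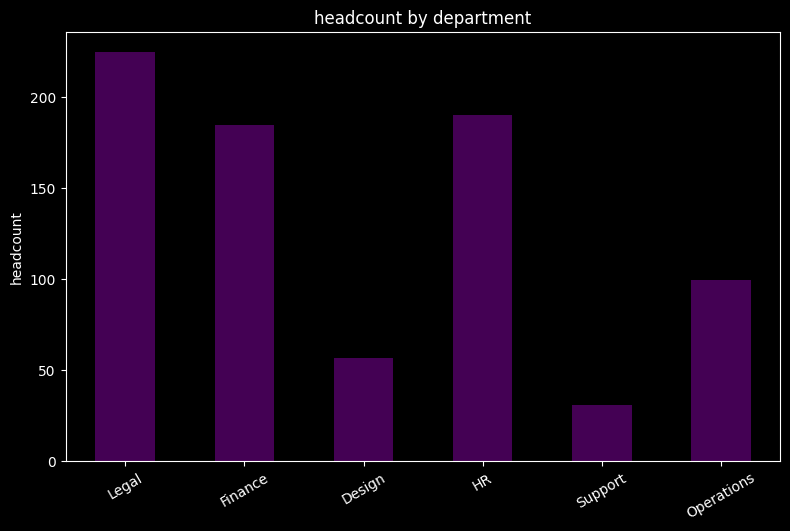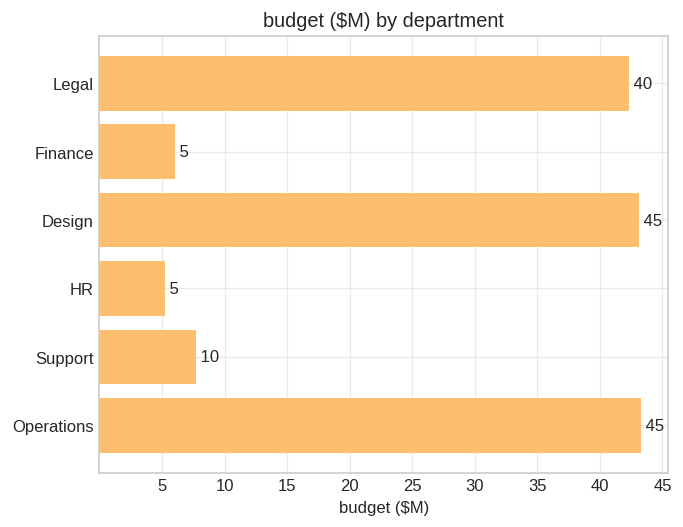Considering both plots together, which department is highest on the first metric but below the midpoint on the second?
Chart 2 median budget ($M) ≈ 25; below-median departments: Finance, HR, Support. Among those, HR has the highest headcount (≈ 200).

HR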